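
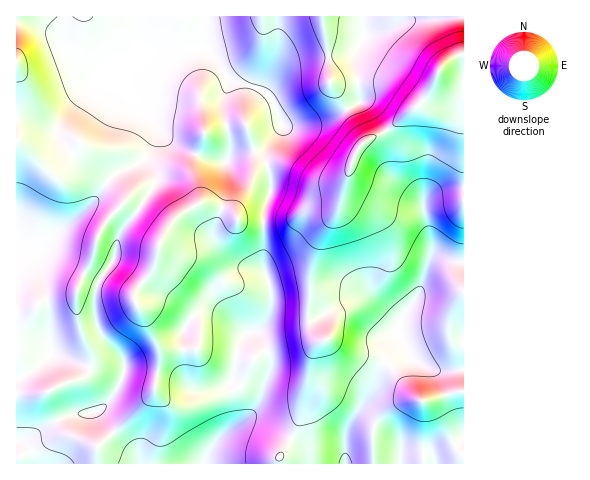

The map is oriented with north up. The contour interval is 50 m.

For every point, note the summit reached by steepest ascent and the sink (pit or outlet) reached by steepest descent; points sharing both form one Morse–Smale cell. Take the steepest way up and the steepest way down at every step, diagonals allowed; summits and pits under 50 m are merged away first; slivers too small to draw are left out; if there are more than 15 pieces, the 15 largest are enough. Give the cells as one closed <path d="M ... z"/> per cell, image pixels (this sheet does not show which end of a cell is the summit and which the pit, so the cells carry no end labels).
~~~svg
<path d="M463 16l-398 1-1 29 7 11 30 25 23 6 8 5 30 41 14 13 30 11 19 4 7-7 31-6 12-12-9 15 6 37-9 27 0 51 7 20 2 18-8 20-6 6-8 2-6 0-14-13-19-9-9 0-12 9-6 9 0 39 2 13 7 8-19-11-49-8-1-7-4-8-15-15-6-10-5-18 0-14 7-21 12-15 8-31 17-21 16-23 2-12-10-19-8 8-22 10-10 9-8 14-20 20-19 14-16 15-5 3-7 0-15-5 1 220 261-1 0-4 20-35 13-69 5-11 6-3-8-8-5-11 1-48 10-38 19-29 5-21 15-39 6-6 24-12 28-22 13-17 12-24 10-8 12-4z"/><path d="M463 54l-11 4-10 8-12 24-13 17-32 25-20 9-11 14-15 52-19 29-8 26-2 12-1 48 5 11 8 8-6 3-4 7-14 73-20 35 1 5 185-1z"/><path d="M157 127l-2 12-8 16 0 5 8 12 1 10-18 28-19 26-6 26-17 24-2 26 6 21 20 22 4 8 1 7 41 5 13 5 10 7-5-19 0-39 11-14 7-4 16 3 12 6 14 13 6 0 8-2 6-6 6-14 2-18-9-26 0-51 9-27-6-37 4-9-12 8-22 3-6 2-5 6-4 0-26-7-19-8-14-13z"/><path d="M64 16l-48 1 0 226 15 6 7 0 5-3 16-15 19-14 20-20 8-14 10-9 25-12 7-8 8-18 0-10-2-4-22-29-8-5-23-6-30-25-7-11z"/>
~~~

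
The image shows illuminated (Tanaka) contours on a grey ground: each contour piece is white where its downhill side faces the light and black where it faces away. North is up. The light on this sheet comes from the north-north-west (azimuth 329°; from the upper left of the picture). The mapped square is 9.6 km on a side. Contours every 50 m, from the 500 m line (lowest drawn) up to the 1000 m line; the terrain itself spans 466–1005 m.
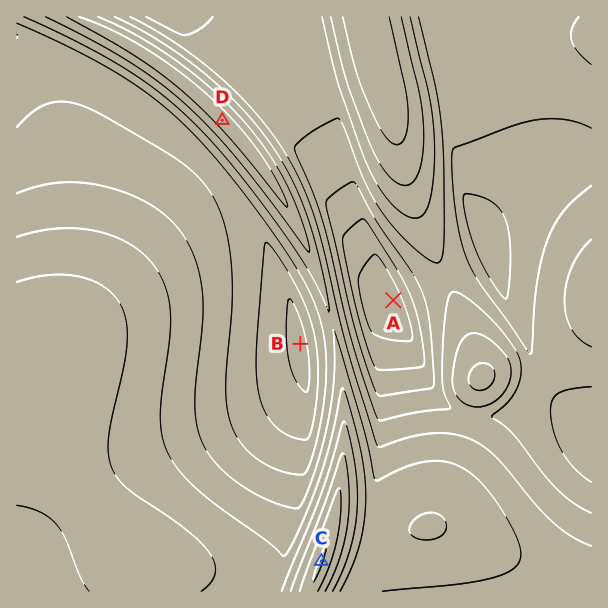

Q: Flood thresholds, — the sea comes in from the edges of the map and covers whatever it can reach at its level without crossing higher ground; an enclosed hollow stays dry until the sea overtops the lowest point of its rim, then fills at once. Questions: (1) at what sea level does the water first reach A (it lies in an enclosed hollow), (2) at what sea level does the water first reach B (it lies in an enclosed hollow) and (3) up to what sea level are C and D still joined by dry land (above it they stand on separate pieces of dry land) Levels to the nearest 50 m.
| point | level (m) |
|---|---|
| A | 650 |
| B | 700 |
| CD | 750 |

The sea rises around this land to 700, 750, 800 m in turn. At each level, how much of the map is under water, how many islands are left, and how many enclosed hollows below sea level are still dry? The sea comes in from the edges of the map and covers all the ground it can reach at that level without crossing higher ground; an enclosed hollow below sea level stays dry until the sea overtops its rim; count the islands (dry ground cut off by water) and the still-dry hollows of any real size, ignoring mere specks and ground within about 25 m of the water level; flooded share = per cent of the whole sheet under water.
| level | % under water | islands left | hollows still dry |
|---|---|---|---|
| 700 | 44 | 1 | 0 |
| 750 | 59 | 0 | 0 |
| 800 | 74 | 0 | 0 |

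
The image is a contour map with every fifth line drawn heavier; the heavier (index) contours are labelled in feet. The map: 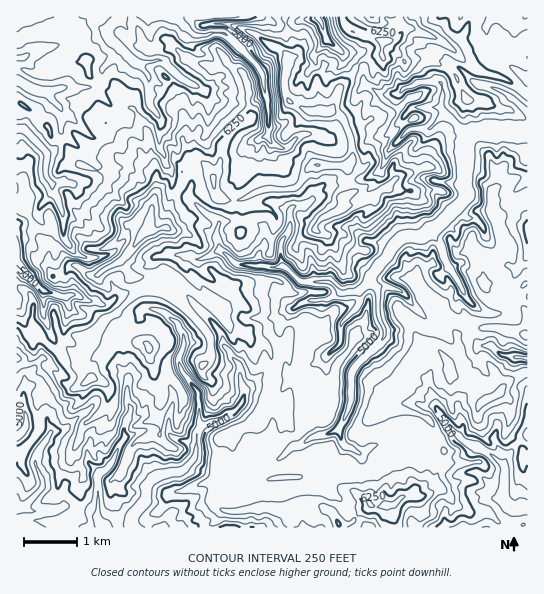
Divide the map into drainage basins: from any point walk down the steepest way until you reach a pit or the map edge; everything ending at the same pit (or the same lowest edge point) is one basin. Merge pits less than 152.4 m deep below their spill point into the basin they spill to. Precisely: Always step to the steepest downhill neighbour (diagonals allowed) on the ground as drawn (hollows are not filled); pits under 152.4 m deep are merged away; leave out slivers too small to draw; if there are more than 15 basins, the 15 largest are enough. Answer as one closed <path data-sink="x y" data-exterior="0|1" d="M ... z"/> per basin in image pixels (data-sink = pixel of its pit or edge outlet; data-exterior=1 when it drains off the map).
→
<path data-sink="527 131" data-exterior="1" d="M527 16l-126 0-1 7 3 3-2 8-7 6-11 1-2 14-16 4-8 6-6 12-11 10-4 14-7 10 14 7 6 15 3 9 0 17-3 5-36 1-5 4-7 13-6 6-32 1-22 11-16 0-9-7-3-7 0-9-5-10-9-8-10 1-6 10-3 16-12 24-1 17-20 4-7 6-19 24 12 16 10 0 19-5 13 4 28 25 12 8 15 18 8 1 15 13 12 3 6 9 2 12-1 16-4 16-8 16-14 12-26 12 0 16-4 24 1 17-2 7 7 8 15 3 29-4 21 4 4 16 104 0 1-5-7-18 6-1 10-8 22-1 10-8-1-12 7-12 1-13-12-27-6-6-13-5-11-3-20 0-3-3 2-5 18-15 14-25 10-10 16 0 10 13 10-13-2-16 6-3 15-4 21 0 24 7 5-1 0-51-10 8-13-3-8-5-14 1-2-17 1-3 15-7 10-11-8-15-4-13 24-14 9-1z"/><path data-sink="119 17" data-exterior="1" d="M285 16l-269 1 0 189 9 0 14 31 8 9 1 20 5 10 10-1 10-10 8 3 8 7 6 1 26-15 19-24 7-6 19-3 2-18 12-24 3-16 6-10 10-1 9 8 5 10 0 9 3 7 9 7 16 0 22-11 32-1 6-6 7-13 5-4 33 0 5-3 1-20-9-24-9-6-27-1-16-8-4-6-3-10 3-24 9-9 0-7-8-13z"/><path data-sink="134 527" data-exterior="1" d="M166 272l-27 5 5 12-13 8-14 16-10 4-19 20-3 12-4 5 0 11 10 13-5 5-11 5-12-5-5 0-18 12-3 7 3 27-7 10-10 10-7 2 1 77 274-1-4-15-21-4-35 4-9-3-7-8 2-7-1-17 4-24 0-16 26-12 14-12 8-16 4-16 1-16-2-12-6-9-12-3-15-13-8-1-15-18-12-8-24-22z"/><path data-sink="522 509" data-exterior="0" d="M437 349l-14 2-10 10-14 25-8 5-12 15 3 3 20 0 24 8 6 6 12 27-1 13-7 12 1 13-14 8-18 0-10 8-7 2 8 21 131 1 1-155-3-1-15 8-11 13-13 7-9-13-10-3-16-10-4-15z"/><path data-sink="17 251" data-exterior="1" d="M25 205l-9 2 0 79 10 5 7 10-1 22 3 10 28 24 18-2 4-6 3-12 19-20 10-4 14-16 11-6 2-2-1-6-5-6-6 0-11-16-26 15-6-1-14-10-5 2-7 8-10 1-5-10-1-20-8-9z"/><path data-sink="318 17" data-exterior="1" d="M342 16l-57 1 2 13 9 17 0 7-9 9-3 24 5 14 18 10 22 1 7-11 4-14 11-10 6-12 8-6 16-5 2-12-2-2-31-9-6-6z"/><path data-sink="527 358" data-exterior="1" d="M499 328l-21 0-20 7 1 16-10 11 2 12 16 10 10 3 9 13 13-7 11-13 18-9 0-36z"/><path data-sink="17 435" data-exterior="1" d="M35 333l-3 4 0 20-7 7-9 3 1 84 6-2 10-10 7-10-3-27 3-7 6-6 12-6 5 0 12 5 16-10-10-13 0-10-18 2z"/><path data-sink="527 230" data-exterior="1" d="M527 204l-8 0-24 14 4 13 8 15-10 11-16 8 2 19 14-1 8 5 13 3 10-9z"/><path data-sink="371 17" data-exterior="1" d="M399 16l-56 0 0 6 10 10 29 9 7 0 8-2 6-8z"/>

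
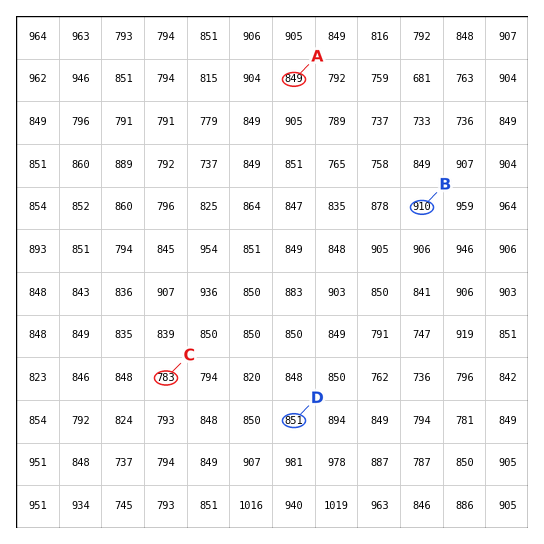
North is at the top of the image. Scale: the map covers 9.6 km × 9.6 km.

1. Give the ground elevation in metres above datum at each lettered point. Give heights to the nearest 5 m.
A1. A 850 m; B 910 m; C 785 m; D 850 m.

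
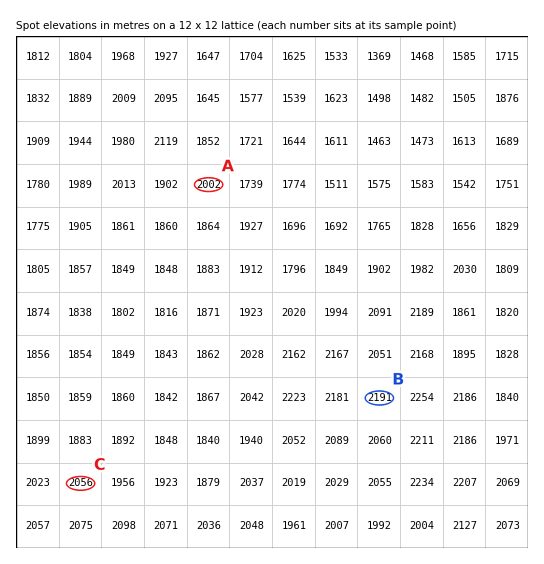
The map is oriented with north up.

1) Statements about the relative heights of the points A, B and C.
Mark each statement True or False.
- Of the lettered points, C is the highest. False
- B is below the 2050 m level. False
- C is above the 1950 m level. True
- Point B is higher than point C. True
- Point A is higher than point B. False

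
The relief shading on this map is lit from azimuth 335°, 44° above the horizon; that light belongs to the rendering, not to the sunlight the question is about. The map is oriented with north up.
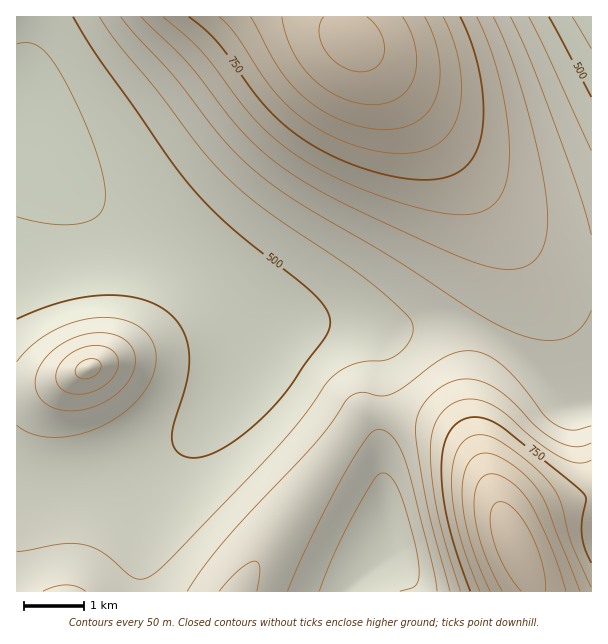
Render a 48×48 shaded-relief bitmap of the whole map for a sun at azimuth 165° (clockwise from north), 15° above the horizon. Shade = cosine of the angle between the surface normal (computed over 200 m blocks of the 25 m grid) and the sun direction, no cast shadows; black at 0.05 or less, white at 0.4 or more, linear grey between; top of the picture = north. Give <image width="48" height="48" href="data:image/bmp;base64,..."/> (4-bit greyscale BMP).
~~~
<image width="48" height="48" href="data:image/bmp;base64,Qk32BAAAAAAAAHYAAAAoAAAAMAAAADAAAAABAAQAAAAAAIAEAAATCwAAEwsAABAAAAAAAAAAAAAAABEREQAiIiIAMzMzAERERABVVVUAZmZmAHd3dwCIiIgAmZmZAKqqqgC7u7sAzMzMAN3d3QDu7u4A////AGZVVniIh3ZVVnmrzLuph2ZniJqru6qYd3ZlZniIh3ZVVnirzMuqmHZniJqqu6qYd3dmZ3iIh3ZlVWiavMu6qYd4iZmqqqmHd4d3d3iIiHZlVWeKvMy7qZiIiZmZmZh3eIiHd4iIiHdlVVZ5q8zLupmZiImZmId3ioiIiIiIiIdmVVVomrzMuqmZiIiIh3d4q4iIiIiIiId2VVVnirzMy6qYiHd3dmeJq5mYiIiIiIh3ZVVWeavMy7qYh3ZmZWZ4mpmZmZmZiIh3ZlVVaJq8zLqYdmVVVVVmeJmZmZmZmYiHdlVVV4m8zLqYdlVERERFVZqqqqmZmZiId2VVVnirzMuYZVRDMzMzM6qru6qqmZmIh2ZVVWeavMuYZUMzMiIiIqu7zLu6qpmYh3ZlVVeJvMuXZDMiIiIiIqvN3dzLuqmZiHdlVVZ5q7qHVDIiMzMzM6vN7/7cu6qZiId2VVVomql2VDIiNEVVZavO///9y7qZmIh2ZVVneIdlQzIjNFaIiIm8///+3LqpmYh3ZlVVZmZVQzMzRWiaqneJz//+3LqpmZiHdmVUVVVURDNEVomqqmVVaL3dy7qpmZiId2VUVVVVRERVaJqqqlQyETaaqqqpmZmIh3ZVVmZlVVVniaqqqlQhAAJXiZmZmZmZiHdmZ3d2Zmd4mquqqlQyAAE1Z4iZmZmZmIiHiIiId4iZq7u6qmVDIRI0VniJmZmZmZmYmZmZmZqqu7uqqmZUQzNEVniImZmZmZmZmqqqqqu7u7uqqndmVUVVZ3iImZmaqqqqqqu7u7u7u7uqqnd3ZmZmd3iJmZqqqqqru7u7u7u7u7qqqoh3d3d3eIiJmaqqqru7u7u7u7u7u7qqqoiIiHd4iIiZmqqqu7u7vMzMy7u7u6qqqYiIiIiIiJmZqqqru7vMzMzMzMu7u6qqqYiIiIiImZmaqqu7u8zMzMzMzMu7u6qqmYiIiIiZmZmqqru7zMzN3d3MzMy7uqqpmYiIiJmZmZqqq7u8zM3d3d3dzMy7uqqpmYiImZmZmZqqu7vMzd3d3d3d3My7uqqZmYiJmZmZmaqqu7zM3d3e7u3d3My7uqqZmYiZmZmZmqqru8zN3d7u7u7d3My7qqmZmImZmZmZmqqru8zN3e7u7u7t3cy7qqmZiJmZmZmZqqq7u8zN3e7u7u7t3My7qpmZiJmZmZmaqqq7u8zN3e7u7u7t3Mu7qpmYiJmZmZmqqqq7u8zN3e7u7u7d3Mu6qpmYiJmZmZqqqqu7u8zN3d7u7u3dzMu6qZmIiJmZmZqqqru7u8zM3d3d3d3czLuqmZiIiJmZmaqqu7u7u7zMzN3d3d3My7qqmZiIiJmZmqqru7u7u7u7zMzMzMzLu6qpmYiIiKqZqqq7u8zMu7u7u7u7u7u7qqmZmIiIiKqqqqu7zMzMy7u6qqqqqqqqqZmYiIiIiKqqqqu8zMzMy7uqqqmZmZmZmZiIiIiIeLqqqqu8zd3czLqpmZmIiIiIiIiIh3d3d7uqqqu8zd3dzLqpmIiIiIiIiIh3d3d3dw=="/>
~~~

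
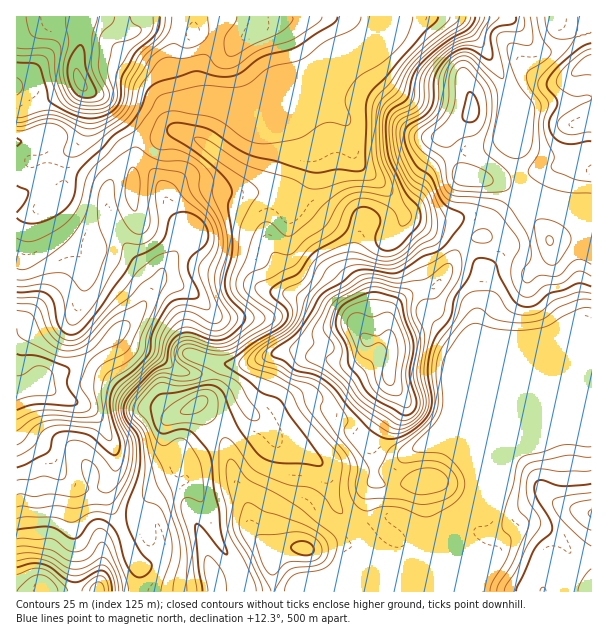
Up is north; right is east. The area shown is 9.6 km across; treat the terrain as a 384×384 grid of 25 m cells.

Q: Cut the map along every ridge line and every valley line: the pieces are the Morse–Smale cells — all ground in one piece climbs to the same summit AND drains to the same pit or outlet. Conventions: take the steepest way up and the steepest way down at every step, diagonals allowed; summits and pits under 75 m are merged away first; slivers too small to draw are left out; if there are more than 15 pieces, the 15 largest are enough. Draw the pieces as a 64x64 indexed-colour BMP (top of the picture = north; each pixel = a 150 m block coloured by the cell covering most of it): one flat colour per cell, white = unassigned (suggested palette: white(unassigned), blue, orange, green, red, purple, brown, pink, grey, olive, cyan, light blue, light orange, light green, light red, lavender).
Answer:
<image width="64" height="64" href="data:image/bmp;base64,Qk12CAAAAAAAAHYAAAAoAAAAQAAAAEAAAAABAAQAAAAAAAAIAAATCwAAEwsAABAAAAAAAAAA////ALR3HwAOf/8ALKAsACgn1gC9Z5QAS1aMAMJ34wB/f38AIr28AM++FwDox64AeLv/AIrfmACWmP8A1bDFAGZmZmZmZmYRERERERVVVVVVVVVVREREREREREREREREZmZmZmZmZhERERERFVVVVVVVVVVERERERERERERERERmZmZmZmZmEREREREVVVVVVVVVVURERERERERERERERGZmZmZmZmEREREREVVVVVVVVVVVREREREREREREREREZmZmZmZmYREREREVVVVVVVVVVVUREURERERERERERERmZmZmZmYRERERERVVVVVVVVVVVRERRERERERERERERGZmZmZmZhERERERVVVVVVVVVVURERERREREREREREREZmZmZmZhERERERFVVVVVVVVVURERERERRERERERERERmZmZmZmERERERFVVVVVVVVVUREREREREURERERERERGZmZmZmYREREREVVVVVVVVVVRERERERERFEREREREREZmZmZmYREREREVVVVVVVVVVRERERERERERRERERERERmZmZmZhERERERVVVVVVVVVVERERERERERFERERERERGZmZhERERERERVVVVVVVVVVURERERERERESREREREREZmZhERERERERFVVVVVVVVVURERERERERERIkRERERERmZhEREREREREVVVVVVVVVUREREREREREREiJERERERGZhERERERERERVVVVVVVVURERERERERERESIkREREREZhERERERERERERVVVVVRERERERERERERERIiJERERERhEREREREREREREVVVVVEREREREREREREREiIiIiRERBERERERERERERERFVVVERERERERERERERESIiIiIiIiERERERERERERERERFVERERERERERERERERIiIiIiIiIREREREREREREREREREREREREREREREREREiIiIiIiIhERERERERERERERERERERERERERERERERESIiIiIiIiERERERERERERERERERERERERERERERERERIiIiIiIiIzMREREREREREREREREREREREREREREREREiIiIiIiIjMzMRERERERERERERERERERERERERERERESIiIiIiIiMzMzMRERERERERERERERERERERERERERERIiIiIiIiIzMzMzEREREREREREREREREREREREREREREiIiIiIiIjMzMzMzERERERERERERERERERERERERERESIiIiIiIiMzMzMzMxERERERERERERERERERERERERERIiIiIiIiIzMzMzMzMREREREREREREREREREREREREREiIiIiIiIjMzMzMzMzERERERERERERERERERERERERESIiIiIiIiMzMzMzMzMxEREREREREREREREREREREREREiIiIiIiIzMzMzMzMzERERERERERERERERERERERERESIiIiIiIjMzMzMzMzMxERERERERERERERERERERERERIiIiIiIiMzMzMzMzMzEREREREREREREREREREREREREiIiIiIiIzMzMzMzMzERERERERERERERERERERERERESIiIiIiIjMzMzMzMzMRERERERERERERERERERERERESIiIiIiIiMzMzMzMzMRERERERERERERERERERERERERIiIiIiIiIzMzMzMzMRERERERERERERERERERERERERIiIiIiIiIjMzMzMzMxERERERERERERERERERERERERIiIiIiIiIiMzMzMzMxEREREREREREREREREREREREiIiIiIiIiIiIzMzMzMxERERERERERERERERERERERIiIiIiIiIiIiIjMzMzMzERERERERERERERERERERERIiIiIiIiIiIiIiMzMzMzMRERERERERERERERERERERIiIiIiIiIiIiIiIzMzMzMxERERERERERERERERERERIiIiIiIiIiIiIiIjMzMzMzERERERERERERERERERERIiIiIiIiIiIiIiIiMzMzMzMxERERERERERERERERERIiIiIiIiIiIiIiIiIzMzMzMzMRERERERERERERERERIiIiIiIiIiIiIiIiIjMzMzMzMzEREREREREREREREREiIiIiIiIiIiIiIiIiMzMzMzMzMREREREREREREREREiIiIiIiIiIiIiIiIiIzMzMzMzMzERERERERERERERESIiIiIiIiIiIiIiIiIjMzMzMzMzMRERERERERERERERIiIiIiIiIiIiIiIiIiMzMzMzMzMzERERERERERERERIiIiIiIiIiIiIiIiIiIzMzMzMzMzMxERERERERERERIiIiIiIiIiIiIiIiIiIjMzMzMzMzMzMzMzMyIiIiIiIiIiIiIiIiIiIiIiIiIiMzMzMzMzMzMzMzMzMyIiIiIiIiIiIiIiIiIiIiIiIiIzMzMzMzMzMzMzMzMzMyIiIiIiIiIiIiIiIiIiIiIiIjMzMzMzMzMzMzMzMzMzMzIiIiIiIiIiIiIiIiIiIiIiMzMzMzMzMzMzMzMzMzMzMzIiIiIiIiIiIiIiIiIiIiIzMzMzMzMzMzMzMzMzMzMzMyIiIiIiIiIiIiIiIiIiIjMzMzMzMzMzMzMzMzMzMzMzMyIiIiIiIiIiIiIiIiIiMzMzMzMzMzMzMzMzMzMzMzMzMyIiIiIiIiIiIiIiIiIzMzMzMzMzMzMzMzMzMzMzMzMzMiIiIiIiIiIiIiIiIjMzMzMzMzMzMzMzMzMzMzMzMzMzIiIiIiIiIiIiIiIi"/>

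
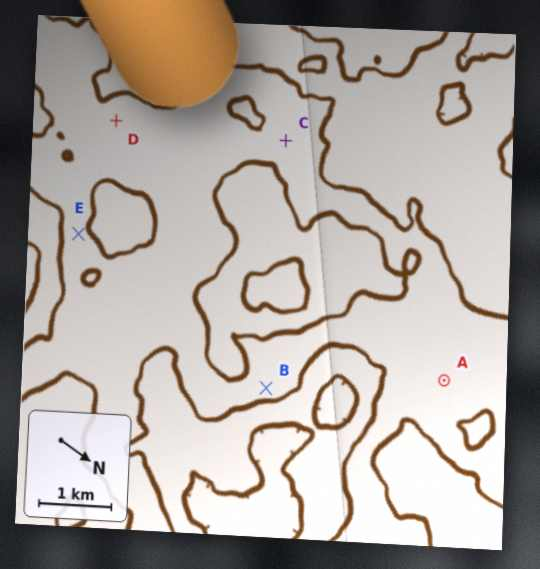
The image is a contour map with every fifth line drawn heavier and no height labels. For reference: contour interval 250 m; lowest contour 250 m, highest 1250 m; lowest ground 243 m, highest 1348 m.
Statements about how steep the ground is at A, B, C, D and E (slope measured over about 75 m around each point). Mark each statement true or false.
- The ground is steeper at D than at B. false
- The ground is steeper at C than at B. false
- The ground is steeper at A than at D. true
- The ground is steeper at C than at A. true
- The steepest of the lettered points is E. true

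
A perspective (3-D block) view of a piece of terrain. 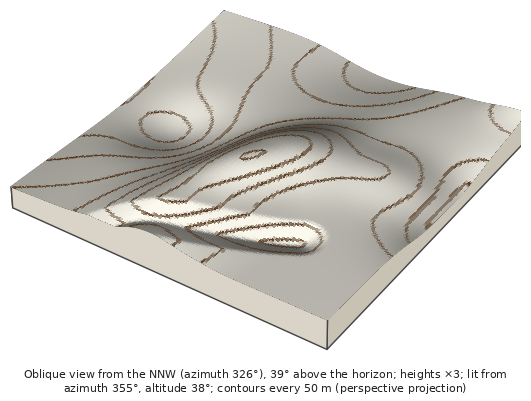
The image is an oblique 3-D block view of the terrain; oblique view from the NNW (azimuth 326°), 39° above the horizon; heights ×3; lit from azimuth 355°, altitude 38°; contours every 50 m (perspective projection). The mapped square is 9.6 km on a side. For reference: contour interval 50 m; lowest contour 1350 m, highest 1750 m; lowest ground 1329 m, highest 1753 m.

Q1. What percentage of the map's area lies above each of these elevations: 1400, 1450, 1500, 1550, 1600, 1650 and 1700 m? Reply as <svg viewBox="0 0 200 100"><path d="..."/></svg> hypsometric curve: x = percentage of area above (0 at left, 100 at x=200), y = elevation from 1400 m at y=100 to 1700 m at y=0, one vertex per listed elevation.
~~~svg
<svg viewBox="0 0 200 100"><path d="M177 100l-32-17-32-16-35-17-44-17-16-16-10-17"/></svg>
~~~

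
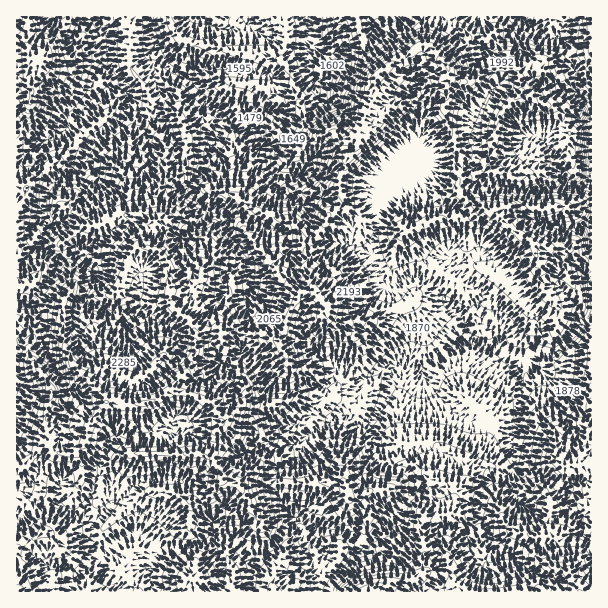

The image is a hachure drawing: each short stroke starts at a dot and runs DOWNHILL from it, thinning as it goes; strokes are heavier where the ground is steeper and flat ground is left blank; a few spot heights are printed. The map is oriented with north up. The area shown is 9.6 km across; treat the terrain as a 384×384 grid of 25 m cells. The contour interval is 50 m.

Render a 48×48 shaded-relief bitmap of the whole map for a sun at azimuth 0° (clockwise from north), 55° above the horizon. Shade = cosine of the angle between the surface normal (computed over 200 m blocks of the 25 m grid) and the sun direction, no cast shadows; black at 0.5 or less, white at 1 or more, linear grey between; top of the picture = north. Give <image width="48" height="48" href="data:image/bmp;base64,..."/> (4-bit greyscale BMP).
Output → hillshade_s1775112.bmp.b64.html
<image width="48" height="48" href="data:image/bmp;base64,Qk32BAAAAAAAAHYAAAAoAAAAMAAAADAAAAABAAQAAAAAAIAEAAATCwAAEwsAABAAAAAAAAAAAAAAABEREQAiIiIAMzMzAERERABVVVUAZmZmAHd3dwCIiIgAmZmZAKqqqgC7u7sAzMzMAN3d3QDu7u4A////ALuqrMuau6qZq7uru6ic7/24i77+7t2orsuqm8uaqqq6u7u7q7md3v7bq83t3cqKzLqZibq6mrzcy8zNq7uJ7u7cy8zMzKnO7Lh4mZm7qavMzLic27y5vMzMzdzMqJvd7cqKqpiaqHdoiWMo3Mu6eM3czdvKd6u83MzMupl4h3dlZCNWu5dkRK3LuqnJnNy8y5rMqZmXd3dUNjWYiHZSNTi8ypm5ztu8upiZh4iZh3iWAzeYZWZVZjKt27qs3anMuomIl4iImavKQGiZd3Z6u7icq7qc3KzamWiHh4d2aIh2erl73cu83u65rMuqvM2kaZdkRWhTIiECre2a3u3dve2qzMu6q6hHmdl3ZEiImYiZl4uZvNzuzLqru7zLu5icy7qrmFaqu83ccyVXmr3u26q7u8y7qqm93Ku7qoVVZ5qoZUWHiZvcu7vMzLuqqqre3Jusu5IjNHh2i3aFWJmqmbu8y7qqqrvuy6qay4Z5pjRHzdioVYmZmau7u6mrurzcyqmst53e7Zad7eu9uYqpqqu7uqu7u7zLupXeZ93t3dy9/t2pZnm6qqu7uru7vLy6qmnsXu3dy97Jzd2DFXmpiZqqq7u7u7y6mq72z+7u3L7YiMpTeIdlZ4iYiru7uZqrqd7I7e7tzd3KdYdXmGACRmeIiKuql2ZZyt267M7d3uu8mZusliAEVneIiHmHd2RTy+2b3O3cy5a8zc3dtTM4qZiImZeId3d1TMuLvsl5l1nLzM7ctll2rLqYmpeId4d5RnesjKhXmYu6q626qYu3i7uqmXiIeIeZaJnN2+yoqqu5mqyYvM3LmqqrqImIiXaZhN3O/dmpmb3Lmat5ze7cupmZmamJmFRng97s7HipiM3dubmM3N3cupd4mpmahTVXea3Yl4m7vN7t3Ne+29zLmYZWiZmYUlqqiKvLhmm97bzv3cvuutmJiIZlVndkBL3eyZq5mams3JfP7s27rel3iaq5dmYgKcy6lniFrd283du964m9/9ummqzdy5Y1qruHY3Wr3u7d7u3dhHvv/YmHmqvMy4jO/d7u3Jau/t3N3bnLet7ey6mJmaqrupzu7bvezdtq3du97slt3u7ZepZ2eaqqq7u5mHZWNd63jbrN3t177d3EECNUBpqqqZqYmqmEU7zdms3t7d2o3MyVUwMlAFmql2moi7qWY5ityK3u3OunnMtnmVFKUAWJhYmYaaqIYmNpu4ndzMm5i7iKu7vupgBXZJmaZnd4gyA2i7itzJrMuXebvO3bmWAFRIibciFHZDEEWL28u73MlFVom96lipdDE0aLsxR5cHgiRorKq87INGZ5rMpmmYh1EgBJuYqpgJlDVpmoq82neaqqrLiYmodmRTeHm8l3UJlWd4uou7l5q6mYm6mqetl1eqrsm8h4c5uYqYqau3NGd4iaqquYjM2nnbrN3t7blbzau6qqqjR4mru7qap2jNzd7cuq3u/tlszcm7ual0m8zLyqqahEjN7u/t3bzuyqhrrNisuKp2vNuquZqac0nN7v/r7uzuh4hg=="/>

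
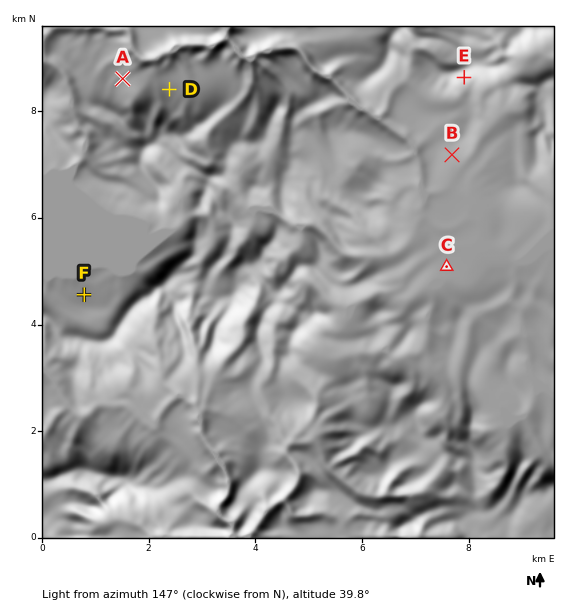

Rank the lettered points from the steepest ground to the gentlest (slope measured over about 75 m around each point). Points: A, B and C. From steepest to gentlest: A B C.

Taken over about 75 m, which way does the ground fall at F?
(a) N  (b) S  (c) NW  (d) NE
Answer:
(a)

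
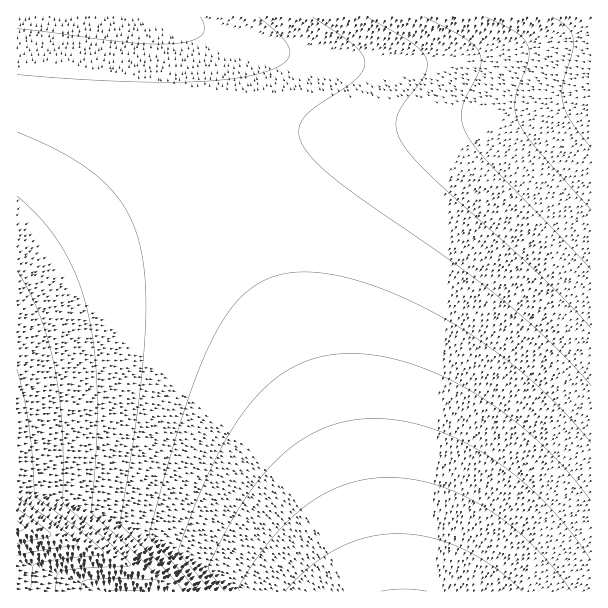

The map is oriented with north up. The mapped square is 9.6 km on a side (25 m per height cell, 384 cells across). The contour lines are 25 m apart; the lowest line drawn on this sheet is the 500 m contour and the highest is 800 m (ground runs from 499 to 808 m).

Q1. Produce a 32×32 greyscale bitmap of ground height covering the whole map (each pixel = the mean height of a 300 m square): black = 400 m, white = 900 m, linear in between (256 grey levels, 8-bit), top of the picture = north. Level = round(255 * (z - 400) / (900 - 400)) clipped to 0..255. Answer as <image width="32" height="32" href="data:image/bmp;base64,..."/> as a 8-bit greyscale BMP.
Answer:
<image width="32" height="32" href="data:image/bmp;base64,Qk02CAAAAAAAADYEAAAoAAAAIAAAACAAAAABAAgAAAAAAAAEAAATCwAAEwsAAAABAAAAAAAAAAAAAAEBAQACAgIAAwMDAAQEBAAFBQUABgYGAAcHBwAICAgACQkJAAoKCgALCwsADAwMAA0NDQAODg4ADw8PABAQEAAREREAEhISABMTEwAUFBQAFRUVABYWFgAXFxcAGBgYABkZGQAaGhoAGxsbABwcHAAdHR0AHh4eAB8fHwAgICAAISEhACIiIgAjIyMAJCQkACUlJQAmJiYAJycnACgoKAApKSkAKioqACsrKwAsLCwALS0tAC4uLgAvLy8AMDAwADExMQAyMjIAMzMzADQ0NAA1NTUANjY2ADc3NwA4ODgAOTk5ADo6OgA7OzsAPDw8AD09PQA+Pj4APz8/AEBAQABBQUEAQkJCAENDQwBEREQARUVFAEZGRgBHR0cASEhIAElJSQBKSkoAS0tLAExMTABNTU0ATk5OAE9PTwBQUFAAUVFRAFJSUgBTU1MAVFRUAFVVVQBWVlYAV1dXAFhYWABZWVkAWlpaAFtbWwBcXFwAXV1dAF5eXgBfX18AYGBgAGFhYQBiYmIAY2NjAGRkZABlZWUAZmZmAGdnZwBoaGgAaWlpAGpqagBra2sAbGxsAG1tbQBubm4Ab29vAHBwcABxcXEAcnJyAHNzcwB0dHQAdXV1AHZ2dgB3d3cAeHh4AHl5eQB6enoAe3t7AHx8fAB9fX0Afn5+AH9/fwCAgIAAgYGBAIKCggCDg4MAhISEAIWFhQCGhoYAh4eHAIiIiACJiYkAioqKAIuLiwCMjIwAjY2NAI6OjgCPj48AkJCQAJGRkQCSkpIAk5OTAJSUlACVlZUAlpaWAJeXlwCYmJgAmZmZAJqamgCbm5sAnJycAJ2dnQCenp4An5+fAKCgoAChoaEAoqKiAKOjowCkpKQApaWlAKampgCnp6cAqKioAKmpqQCqqqoAq6urAKysrACtra0Arq6uAK+vrwCwsLAAsbGxALKysgCzs7MAtLS0ALW1tQC2trYAt7e3ALi4uAC5ubkAurq6ALu7uwC8vLwAvb29AL6+vgC/v78AwMDAAMHBwQDCwsIAw8PDAMTExADFxcUAxsbGAMfHxwDIyMgAycnJAMrKygDLy8sAzMzMAM3NzQDOzs4Az8/PANDQ0ADR0dEA0tLSANPT0wDU1NQA1dXVANbW1gDX19cA2NjYANnZ2QDa2toA29vbANzc3ADd3d0A3t7eAN/f3wDg4OAA4eHhAOLi4gDj4+MA5OTkAOXl5QDm5uYA5+fnAOjo6ADp6ekA6urqAOvr6wDs7OwA7e3tAO7u7gDv7+8A8PDwAPHx8QDy8vIA8/PzAPT09AD19fUA9vb2APf39wD4+PgA+fn5APr6+gD7+/sA/Pz8AP39/QD+/v4A////AKmgl46Jh4iIhHZlVk1IQz88OTc2NTQ1Njc5PD9DR0xSq6SfnZyalYh4aFxVUEtHQ0A9Ozo5OTk6Oz1AQ0dLUFa6trOupZiJeWxjXVhTTkpGQ0E/Pj09PT5AQkRIS1BUWsm/s6WWiHxzbGZgWlVRTUpHRUNCQUFBQkRGSUxPVFhdvK+hlYqCe3RuaGJdWFRQTUpIR0ZFRUZHSEpNUFRYXGGsopqSi4N8dnBqZWBbV1RRTkxKSklJSktMT1FUWFxgZaqimpKLhH53cWxnYl5aV1RRUE5NTU1OT1FTVVlcYGVpqaGak4yFf3lzbmlkYF1aV1VTUlFRUVJTVVdaXWBkaW2ooZqTjIaAenVwa2djYF1aWFdWVVVVVldZW15hZWhtcaegmZOMhoB7dnFtaWViYF1bWllZWVlaXF1gYmVpbXF1pp+ZkoyHgXx3c29raGViYF9dXVxdXV5gYmRmam1xdXqknpiSjIeCfXh0cG1qZ2VjYmFgYGBhYmRmaGtucXV5fqOdl5GMh4J9eXVyb2xpZ2ZlZGRkZGVmaGpsb3J1eX2CoZuWkYuHgn56dnNwbmxqaWhnZ2doaWpsbnBzdnl9gYafmpWQi4aCfnt3dHJwbmxrampqamtsbm9ydHd6foGFip2Yk46KhoJ/e3h2c3Fwbm5tbW1ub3Bxc3Z4e36ChYmOm5aRjYmFgn98eXd1c3JxcHBwcHFyc3V3eXx/goaJjZKYlJCMiIWBf3x6eHZ0c3NycnJzdHV3eHt9gIOGio2RlZWRjoqHhIF+fHp4d3Z1dHR0dXZ3eHp8foGEh4qNkZWZk4+MiYaDgH58enl4d3Z2dnd3eHp7fX+ChIeKjpGVmZ2QjImHhIJ/fnx7eXl4eHh4eXp7fX6Ag4WIi46SlZmdoY2Kh4WCgH99fHt6eXl5eXp7fH5/gYOGiIuOkpWZnaGliYeFg4F/fXx7e3p6enp7fH1+gIKEhomMj5KVmZ2gpKmGhIKAf318e3t6enp7e3x9f4CChIeJjI+SlZmcoKSorIOBf359fHt6enp6e3t8fX+AgoSGiYyOkpWYnKCkqKywf358e3t6enl5eXp6e3x+f4GDhYiKjZCUl5ufo6err7N7enp5eHh4eHh4eXp6e31+gIKFh4qNkZSYnKCkqa2ytnh3dnZ2dnZ2dnZ2d3h5enx9gIKFiIuPk5eboKSprrO4dHNzc3JycnJycnJyc3R2d3l8foGFiIyQlJmeo6its7hvb29ubm1tbGxsbG1ucHJ0d3p9gISHi4+TmJyhpquxt2pqaWloZ2ZmZmZoaWxucXR4fH+Dh4qOkpaanqKnq7C1ZGNiYWBfX2BiZGZqbXF1eX2BhYmNkZWZnKCkp6uvs7c="/>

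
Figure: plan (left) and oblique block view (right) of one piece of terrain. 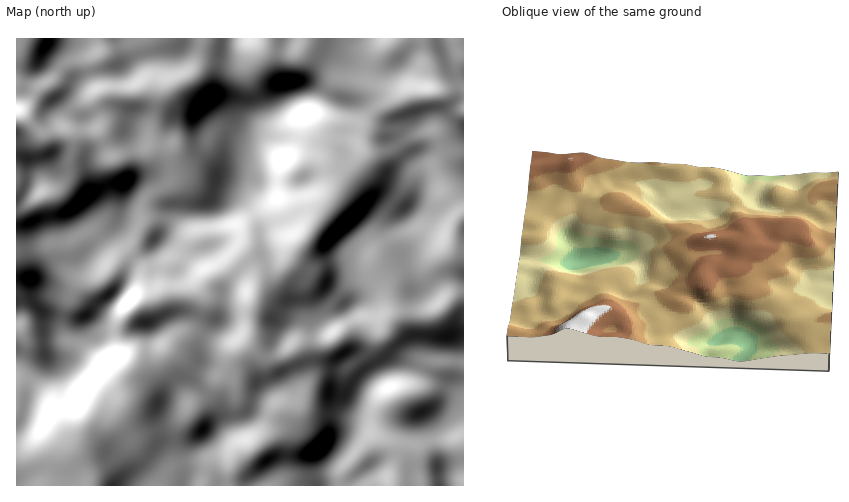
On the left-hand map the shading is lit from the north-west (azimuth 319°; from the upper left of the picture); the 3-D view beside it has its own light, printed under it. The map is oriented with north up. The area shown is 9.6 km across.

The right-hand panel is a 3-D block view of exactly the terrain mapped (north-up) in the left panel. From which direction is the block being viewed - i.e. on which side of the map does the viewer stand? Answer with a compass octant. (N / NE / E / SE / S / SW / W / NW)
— W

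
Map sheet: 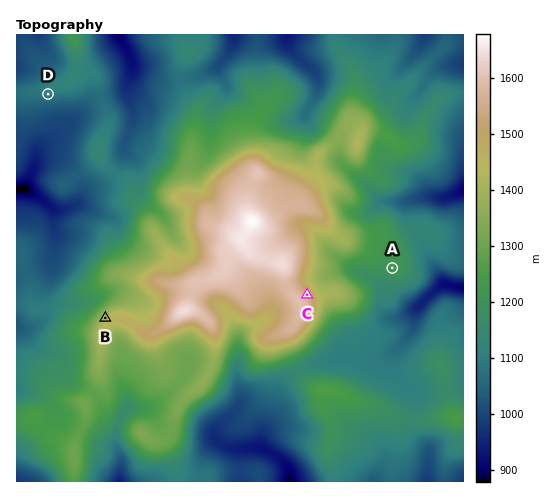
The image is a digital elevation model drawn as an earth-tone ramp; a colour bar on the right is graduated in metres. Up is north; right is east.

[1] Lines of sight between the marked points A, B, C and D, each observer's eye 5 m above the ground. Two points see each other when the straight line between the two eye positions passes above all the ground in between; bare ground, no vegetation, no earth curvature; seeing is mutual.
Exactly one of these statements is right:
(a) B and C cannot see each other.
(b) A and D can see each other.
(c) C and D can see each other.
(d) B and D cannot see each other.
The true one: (a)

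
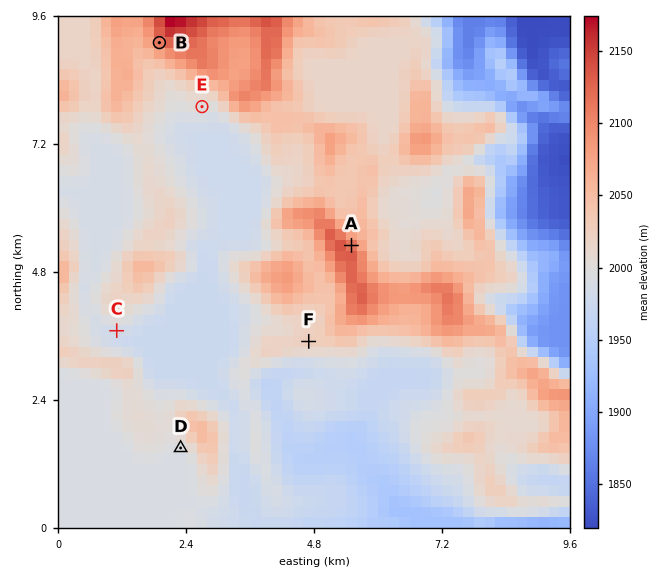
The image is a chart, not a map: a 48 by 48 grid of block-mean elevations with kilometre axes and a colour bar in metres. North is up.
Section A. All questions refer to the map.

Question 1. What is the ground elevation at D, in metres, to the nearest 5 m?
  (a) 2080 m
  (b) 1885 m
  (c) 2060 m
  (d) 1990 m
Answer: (d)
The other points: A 2115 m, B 2110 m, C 1985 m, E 2000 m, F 2025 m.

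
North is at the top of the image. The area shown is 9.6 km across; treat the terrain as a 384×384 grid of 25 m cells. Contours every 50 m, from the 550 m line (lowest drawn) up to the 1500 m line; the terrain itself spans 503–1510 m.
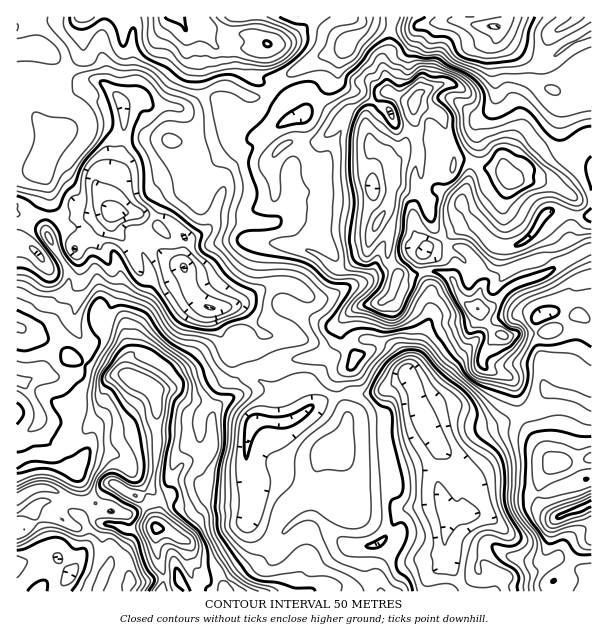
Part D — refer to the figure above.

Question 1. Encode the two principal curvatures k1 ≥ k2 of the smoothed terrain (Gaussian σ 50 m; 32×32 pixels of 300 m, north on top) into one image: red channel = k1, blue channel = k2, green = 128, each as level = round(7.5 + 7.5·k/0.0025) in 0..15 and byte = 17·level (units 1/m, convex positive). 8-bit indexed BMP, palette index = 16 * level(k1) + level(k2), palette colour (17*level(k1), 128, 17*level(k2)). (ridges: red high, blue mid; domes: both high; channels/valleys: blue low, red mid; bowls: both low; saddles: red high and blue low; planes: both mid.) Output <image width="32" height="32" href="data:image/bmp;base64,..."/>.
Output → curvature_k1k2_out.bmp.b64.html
<image width="32" height="32" href="data:image/bmp;base64,Qk02CAAAAAAAADYEAAAoAAAAIAAAACAAAAABAAgAAAAAAAAEAAATCwAAEwsAAAABAAAAAAAAAIAAABGAAAAigAAAM4AAAESAAABVgAAAZoAAAHeAAACIgAAAmYAAAKqAAAC7gAAAzIAAAN2AAADugAAA/4AAAACAEQARgBEAIoARADOAEQBEgBEAVYARAGaAEQB3gBEAiIARAJmAEQCqgBEAu4ARAMyAEQDdgBEA7oARAP+AEQAAgCIAEYAiACKAIgAzgCIARIAiAFWAIgBmgCIAd4AiAIiAIgCZgCIAqoAiALuAIgDMgCIA3YAiAO6AIgD/gCIAAIAzABGAMwAigDMAM4AzAESAMwBVgDMAZoAzAHeAMwCIgDMAmYAzAKqAMwC7gDMAzIAzAN2AMwDugDMA/4AzAACARAARgEQAIoBEADOARABEgEQAVYBEAGaARAB3gEQAiIBEAJmARACqgEQAu4BEAMyARADdgEQA7oBEAP+ARAAAgFUAEYBVACKAVQAzgFUARIBVAFWAVQBmgFUAd4BVAIiAVQCZgFUAqoBVALuAVQDMgFUA3YBVAO6AVQD/gFUAAIBmABGAZgAigGYAM4BmAESAZgBVgGYAZoBmAHeAZgCIgGYAmYBmAKqAZgC7gGYAzIBmAN2AZgDugGYA/4BmAACAdwARgHcAIoB3ADOAdwBEgHcAVYB3AGaAdwB3gHcAiIB3AJmAdwCqgHcAu4B3AMyAdwDdgHcA7oB3AP+AdwAAgIgAEYCIACKAiAAzgIgARICIAFWAiABmgIgAd4CIAIiAiACZgIgAqoCIALuAiADMgIgA3YCIAO6AiAD/gIgAAICZABGAmQAigJkAM4CZAESAmQBVgJkAZoCZAHeAmQCIgJkAmYCZAKqAmQC7gJkAzICZAN2AmQDugJkA/4CZAACAqgARgKoAIoCqADOAqgBEgKoAVYCqAGaAqgB3gKoAiICqAJmAqgCqgKoAu4CqAMyAqgDdgKoA7oCqAP+AqgAAgLsAEYC7ACKAuwAzgLsARIC7AFWAuwBmgLsAd4C7AIiAuwCZgLsAqoC7ALuAuwDMgLsA3YC7AO6AuwD/gLsAAIDMABGAzAAigMwAM4DMAESAzABVgMwAZoDMAHeAzACIgMwAmYDMAKqAzAC7gMwAzIDMAN2AzADugMwA/4DMAACA3QARgN0AIoDdADOA3QBEgN0AVYDdAGaA3QB3gN0AiIDdAJmA3QCqgN0Au4DdAMyA3QDdgN0A7oDdAP+A3QAAgO4AEYDuACKA7gAzgO4ARIDuAFWA7gBmgO4Ad4DuAIiA7gCZgO4AqoDuALuA7gDMgO4A3YDuAO6A7gD/gO4AAID/ABGA/wAigP8AM4D/AESA/wBVgP8AZoD/AHeA/wCIgP8AmYD/AKqA/wC7gP8AzID/AN2A/wDugP8A/4D/AJe3krSkt2Cg8rHH0+R0pIWmuKiVx7ZylrK4pYOl6qiVk5akgdaUgejA1MXGdHR0l6aFhpe2g3SFc8iSxdaipISic2OSxHJy9pD41oaElYWHqHVygZO3lpOUx/fEgeRz1viz1fX09vH999ekY1KVpoWWlKipo8mnhJWkonCU95OggaTUktNgcPGigsaFg3PIloWXiKiGo3V1hnSBp+j1+Pb39PbS8vb29MWExYWEdJa3l4eHp4W5hXWHhoOn14KAkpCygUDF9kD1kZTGlXKGhoaYh5inhbiVhYd2ZIa3x6VwtbW1gpSjdPaRtea2cJeXl6iImJeVp4WFhIVklbi5yOSUppe2g6iF9rV0tdiAl4aFuKeYp6WVdXOWuKa2t5eGhqdxlpaUlXT3pXSlxmJzg3J1prioxpR0haaWlZWVh4eGtbSnhMaElfallbT21qSol3KTtbXFo4OGY4O2paOFhYWQtoWE5Mbo+NbIdHTFpIWVlbeS03CSg5R0tqX4pHO2poZ0pqOj+daTx7aWhKW2uLampPq3hDBjl6T69bODo4SFmJa3lXG219iWpLiCloWWpbSUxeXUo5K3psH1xoOEhYa4p5aSpbPHpnSFpdXZlYV0ldiTcbOks6W20/T44PnGlpeGp5H4w7m4dWRQcJG1qLalpfbl6uiTYpP65GBwcKS3qLXGguillrWEgpSWg5O3hHKBgMX36HFx9eSx9XWElJWnYtKj1qOC1YWBlpWYloNjddeicLL58fP2osPU9veUc6Vg9HDE5YHFgmGlhqiYl6bms9X38qJQgrP3k6TGtffngfbjkrSztZPXkNbH2tjXxpaCl/jjknLS5bOAkICVldWl8qKmlYG11JCVtIS1g3OGh4SG2PejsvZ0gabIpHOlkYOktaWDY5G1psiogqinp4aHdXXU9pLj1lCkt7aFYbP2t8iWtYOWlciXmJdzloa3hod1ldPF1qPEkqKW6cbl+KSXuKalYnZkppeHl4WWqKZ1h3SmxcbFtJP34sbY2MWThXeXl9eThZWXqIeGl5al+JWnc5XZx9elc/eSx8ikhKWXd5eol9ejpbi5poWoh4aTxrXWovml0KSjxWGVtqaVlciXl4ent5SkhKVyhrinl6ZzY8fC+HDE1fe0gXOWuHR0hYaHhpa2cJRzo4Szt4KCpsilk5Oh9fT4kLD3kaiVlJeFl5ink4CVdHSnqKVhlLOQk7eVxNbmgfj2+baiqKanp5eGhoTItba1p5XIp6elx8iRgYNipuaRtcZjg4WFpIKWuIVkdraEt6LJhce2tLbY+/elhWGU57SEtKSUg3WW14GCpqal5YOlgqa2tufExsinpMWFppDksnCCkpBggpe497U="/>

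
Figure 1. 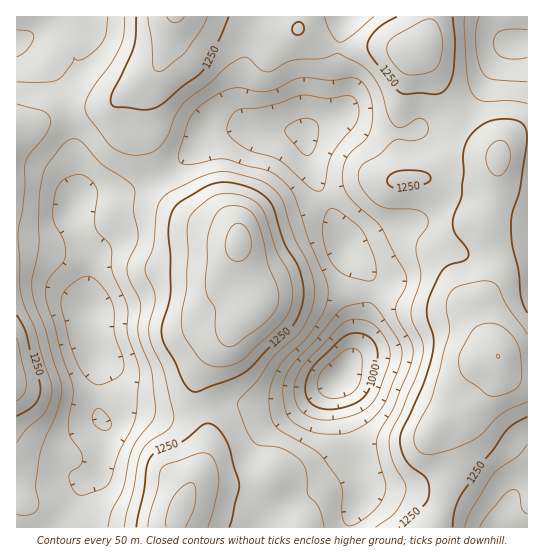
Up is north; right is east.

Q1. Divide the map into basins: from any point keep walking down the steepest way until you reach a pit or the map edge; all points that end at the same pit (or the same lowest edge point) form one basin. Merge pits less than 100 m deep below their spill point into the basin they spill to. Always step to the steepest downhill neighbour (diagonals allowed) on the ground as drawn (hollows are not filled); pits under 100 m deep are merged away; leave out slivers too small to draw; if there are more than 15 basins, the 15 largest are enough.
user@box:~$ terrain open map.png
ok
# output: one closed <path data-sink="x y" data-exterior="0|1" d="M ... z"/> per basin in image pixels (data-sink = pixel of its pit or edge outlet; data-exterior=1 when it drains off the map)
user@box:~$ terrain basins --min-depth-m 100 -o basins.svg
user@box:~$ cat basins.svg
<path data-sink="339 378" data-exterior="0" d="M430 16l-414 1 1 112 49-17 41-5 50-40-9 10-4 12 0 42 8 28 17 34 17 19 16 9 27 10 10 8 1 19 17 37-1 10-16 14-16 22-15 14-10 18-3 9 0 13 11 31 1 19-5 20-23 44-4 12 1 7 256 0 6-11 13-47-1-17-12-23 0-5 10-9 16-8 20-18 12-20 2-10 4 9 8 7 8 3 9-1 0-240-6-1-13 6-8 7-2 6-38-31-18-31-22-44 7-17z"/><path data-sink="89 313" data-exterior="0" d="M151 72l-44 35-41 5-50 18 1 398 158 0 5-19 23-44 5-20-1-19-11-31 0-13 3-9 10-18 48-53-1-11-16-33-1-19-10-8-27-10-16-9-17-19-17-34-8-28 0-42z"/><path data-sink="498 527" data-exterior="1" d="M499 360l-2 10-12 20-20 18-16 8-10 9 0 5 12 23 1 17-18 58 94-1 0-148-9 0-12-6-4-4z"/><path data-sink="515 43" data-exterior="0" d="M527 16l-96 0-3 17-7 14 2 7 20 40 18 31 38 31 2-6 8-7 19-6z"/>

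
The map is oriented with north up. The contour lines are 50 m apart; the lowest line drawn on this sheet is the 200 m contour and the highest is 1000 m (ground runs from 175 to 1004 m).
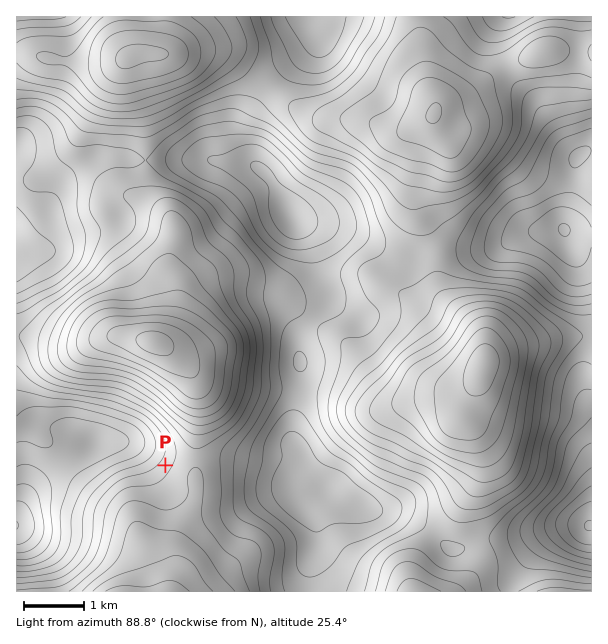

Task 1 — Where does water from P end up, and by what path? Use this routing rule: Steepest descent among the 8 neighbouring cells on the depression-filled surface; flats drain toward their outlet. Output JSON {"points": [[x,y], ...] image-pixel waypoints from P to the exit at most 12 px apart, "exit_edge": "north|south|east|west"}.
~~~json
{"points": [[165, 465], [177, 474], [189, 474], [194, 485], [195, 497], [191, 509], [185, 521], [180, 533], [179, 545], [179, 557], [179, 569], [177, 581], [174, 591]], "exit_edge": "south"}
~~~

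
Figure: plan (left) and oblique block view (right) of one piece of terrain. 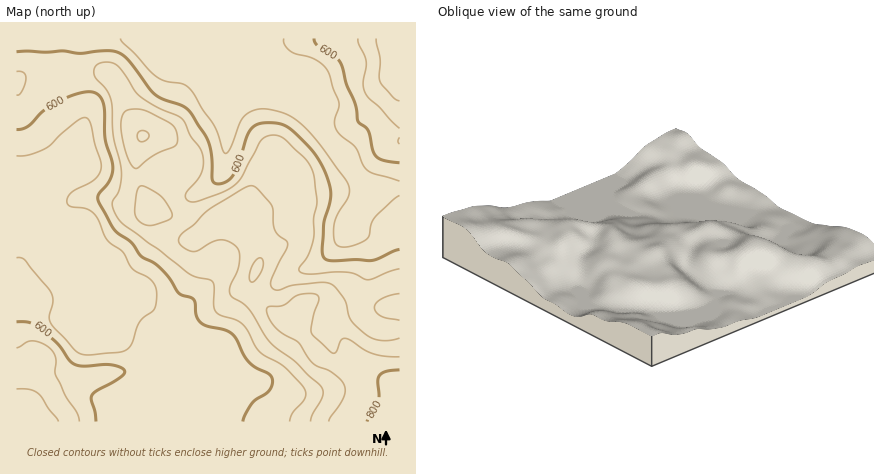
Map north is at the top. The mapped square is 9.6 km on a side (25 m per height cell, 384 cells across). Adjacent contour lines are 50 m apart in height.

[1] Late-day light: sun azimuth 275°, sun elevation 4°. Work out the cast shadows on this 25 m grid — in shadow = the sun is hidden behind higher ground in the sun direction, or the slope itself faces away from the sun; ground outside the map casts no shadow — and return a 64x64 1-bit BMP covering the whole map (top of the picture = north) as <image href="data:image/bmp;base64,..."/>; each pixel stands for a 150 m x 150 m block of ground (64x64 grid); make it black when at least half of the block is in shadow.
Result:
<image width="64" height="64" href="data:image/bmp;base64,Qk0+AgAAAAAAAD4AAAAoAAAAQAAAAEAAAAABAAEAAAAAAAACAAATCwAAEwsAAAIAAAAAAAAA////AAAAAAAA//AAAAAAAAD/4AAAAAAAHf/AAAAAAAAd/8AAAAAAAAP/AAAAAAAAA+CAAAAAAAABgcAAAAAAAAAAAAAAAAAAA4AAAAAAAAAH8AAAAAAAAAf8AAAAAAAAB/4AAAAAAAAH/gAAAAAAcA/8AAAAAADwD/AAAAAAAOAfwAAAAAABwB+AAAAAAAPAD4AAAAAAA4APgAAAAAADgA+AAAAAABOAB4AAAAAAH4AHAAAAAGAfgAAAAAAA+AwAAAAAAAD+AAAAAAAAAP/AAAAAAAAAf/AAAAAAAAB//AAAAAAAAD//AAAAAAAAP//AAAAAAAAB/+AAAAAAAAH/8AAAAAAAIP/wAAAAAAAw//AAAAAAACD/8AAAAAAAAH/wAAAA+AAAf/AAAAD4AMA/+AAAAPgAwD/4AAAADAAAf/gAAAAPwAB/+AAAAAfwAH/wAAAAB/gAf+AAAAYD+AD/wAAABwP4AP+AAAAHg/gA/4AAAAOH+AH/AAAAAT/8B/4AAAAAf/wH+AAAAAB//AfwADwAAH/8B8AAPgAB//gHAAA+AAP/8AAAACAAA+/AAAAAAYAH74AAAAAAAB/nAAAAAAAAP/gAAAAAAAA/+AAAAAAAAD/wAAAAAAAAf/AAAAAAAAB/4AAAAAAAAH/AAAAAAAAAfwAAAAAAAAB8AAAAAAAAAHgAAAAAAA=="/>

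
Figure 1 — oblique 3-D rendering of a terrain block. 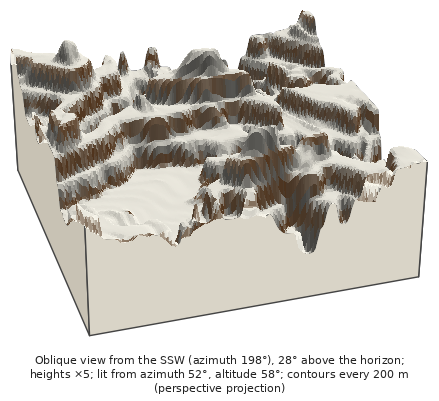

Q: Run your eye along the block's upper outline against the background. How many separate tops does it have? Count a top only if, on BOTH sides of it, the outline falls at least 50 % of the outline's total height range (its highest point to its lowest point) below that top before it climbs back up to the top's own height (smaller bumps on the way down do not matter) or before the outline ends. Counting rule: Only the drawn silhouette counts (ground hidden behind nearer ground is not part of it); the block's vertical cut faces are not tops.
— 0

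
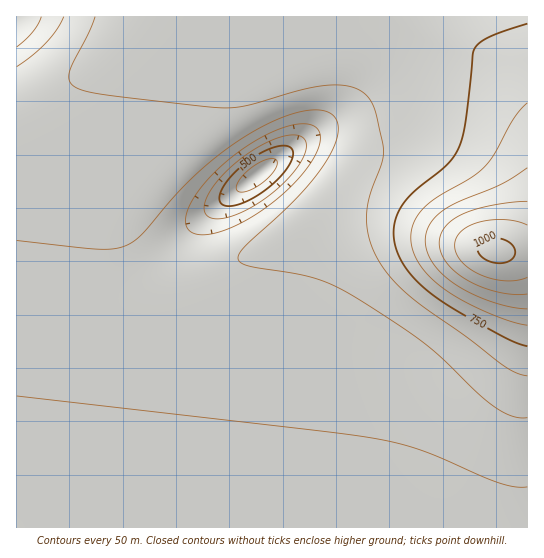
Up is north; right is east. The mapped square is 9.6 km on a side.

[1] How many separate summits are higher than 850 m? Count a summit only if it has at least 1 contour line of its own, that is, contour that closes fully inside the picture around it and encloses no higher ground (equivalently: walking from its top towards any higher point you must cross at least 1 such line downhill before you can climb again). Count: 1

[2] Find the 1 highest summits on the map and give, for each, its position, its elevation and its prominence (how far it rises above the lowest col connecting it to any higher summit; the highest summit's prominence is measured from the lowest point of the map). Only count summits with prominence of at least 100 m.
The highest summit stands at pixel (495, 250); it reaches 1012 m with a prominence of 589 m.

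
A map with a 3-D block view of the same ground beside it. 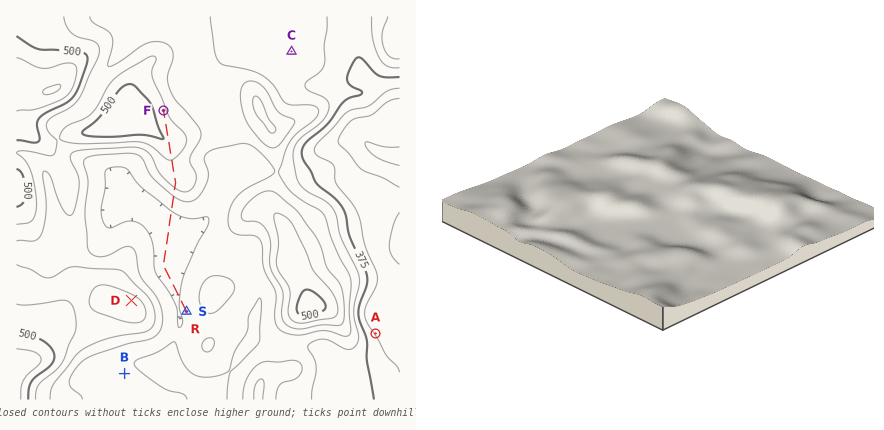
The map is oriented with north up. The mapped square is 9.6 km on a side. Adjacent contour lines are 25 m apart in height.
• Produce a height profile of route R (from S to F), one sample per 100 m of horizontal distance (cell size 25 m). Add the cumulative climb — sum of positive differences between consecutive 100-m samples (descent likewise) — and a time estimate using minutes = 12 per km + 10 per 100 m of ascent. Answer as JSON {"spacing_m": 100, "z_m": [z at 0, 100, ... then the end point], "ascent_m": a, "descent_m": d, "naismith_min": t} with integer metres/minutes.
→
{"spacing_m": 100, "z_m": [403, 403, 402, 401, 400, 399, 399, 398, 398, 398, 397, 397, 397, 397, 397, 397, 397, 397, 397, 397, 397, 397, 397, 397, 397, 398, 399, 401, 405, 412, 421, 432, 444, 456, 465, 469, 472, 472, 472, 473, 477, 483, 490, 495, 498, 498, 496, 492, 489, 486, 483, 482, 481, 481], "ascent_m": 102, "descent_m": 24, "naismith_min": 73}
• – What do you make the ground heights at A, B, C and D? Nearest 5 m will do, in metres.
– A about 350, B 405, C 410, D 485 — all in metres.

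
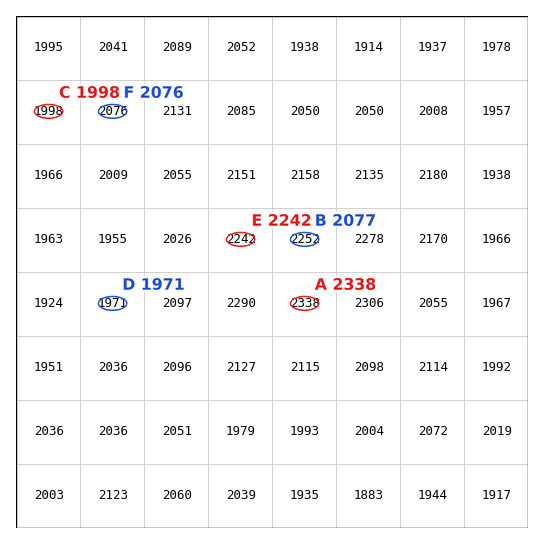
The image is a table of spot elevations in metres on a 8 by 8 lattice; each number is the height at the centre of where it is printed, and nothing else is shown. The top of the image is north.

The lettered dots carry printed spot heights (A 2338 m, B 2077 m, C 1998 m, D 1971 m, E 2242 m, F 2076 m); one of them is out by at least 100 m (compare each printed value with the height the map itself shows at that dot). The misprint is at B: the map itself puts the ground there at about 2252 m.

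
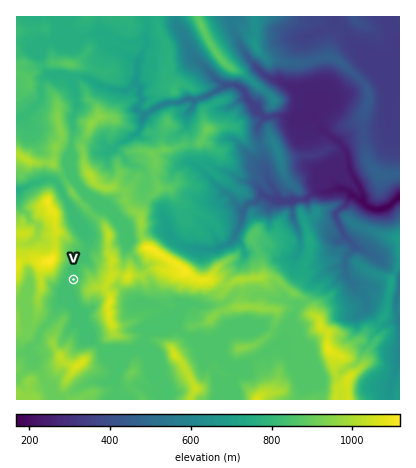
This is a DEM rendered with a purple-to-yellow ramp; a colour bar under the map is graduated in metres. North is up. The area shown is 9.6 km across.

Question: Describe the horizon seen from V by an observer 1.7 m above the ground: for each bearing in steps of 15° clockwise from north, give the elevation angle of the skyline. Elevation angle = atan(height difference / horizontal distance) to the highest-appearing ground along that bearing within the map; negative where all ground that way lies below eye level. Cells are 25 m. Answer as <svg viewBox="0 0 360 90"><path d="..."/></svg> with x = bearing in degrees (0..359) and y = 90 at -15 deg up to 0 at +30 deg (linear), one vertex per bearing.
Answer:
<svg viewBox="0 0 360 90"><path d="M0 52l15 1 15-3 15-6 15-5 15-5 15-5 15-3 15-1 15 2 15 15 15 12 15-5 15 3 15 5 15-7 15-6 15-9 15-2 15-7 15-8 15 0 15 12 15 11"/></svg>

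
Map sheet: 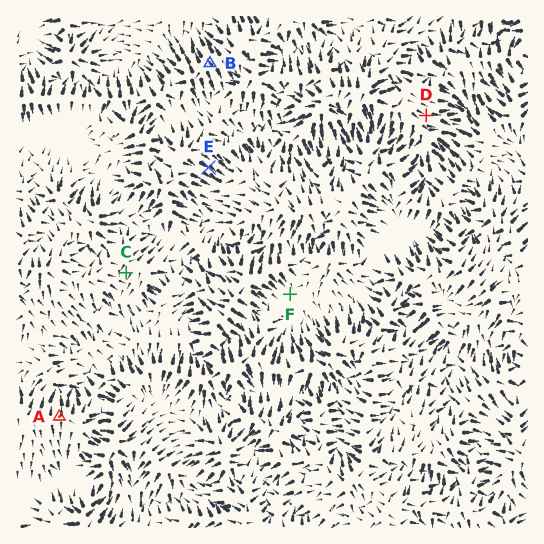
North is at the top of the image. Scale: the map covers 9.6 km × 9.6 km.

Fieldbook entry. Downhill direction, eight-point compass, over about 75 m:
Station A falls N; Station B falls NW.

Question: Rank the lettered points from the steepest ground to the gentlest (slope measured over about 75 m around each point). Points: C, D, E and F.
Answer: E D C F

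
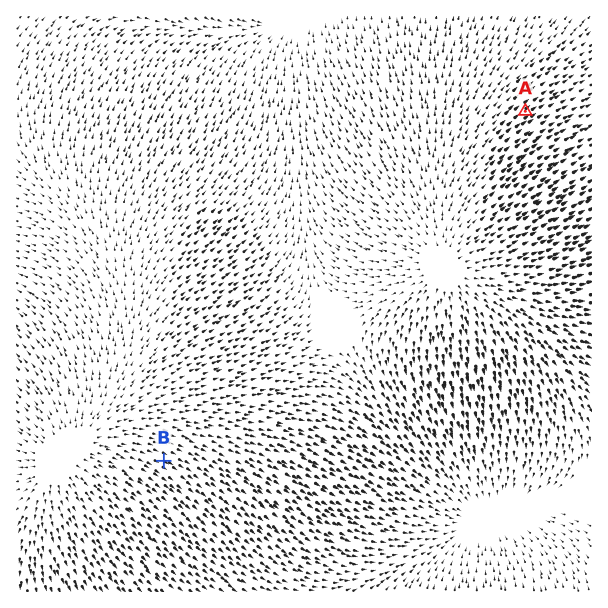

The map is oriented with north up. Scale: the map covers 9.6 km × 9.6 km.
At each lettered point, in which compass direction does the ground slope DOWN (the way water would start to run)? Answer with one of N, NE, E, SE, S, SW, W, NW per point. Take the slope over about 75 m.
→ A NE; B SE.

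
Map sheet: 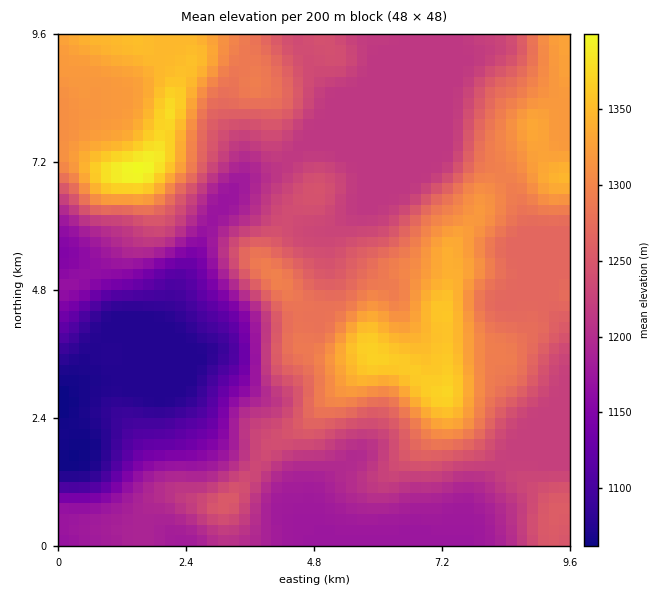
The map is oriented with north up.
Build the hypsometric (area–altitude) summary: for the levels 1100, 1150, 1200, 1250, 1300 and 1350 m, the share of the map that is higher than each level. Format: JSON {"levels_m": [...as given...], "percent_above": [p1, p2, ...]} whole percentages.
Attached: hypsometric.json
{"levels_m": [1100, 1150, 1200, 1250, 1300, 1350], "percent_above": [92, 87, 72, 42, 21, 5]}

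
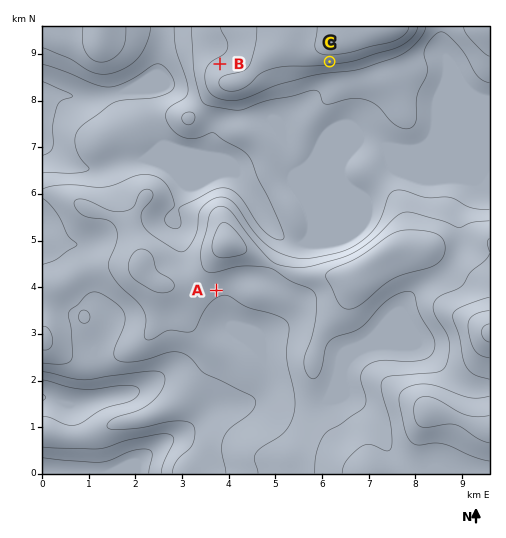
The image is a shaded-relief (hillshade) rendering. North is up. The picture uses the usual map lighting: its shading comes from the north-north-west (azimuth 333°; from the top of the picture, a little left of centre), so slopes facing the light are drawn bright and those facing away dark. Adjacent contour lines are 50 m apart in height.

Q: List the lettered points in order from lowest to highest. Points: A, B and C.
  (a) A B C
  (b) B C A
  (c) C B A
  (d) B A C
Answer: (a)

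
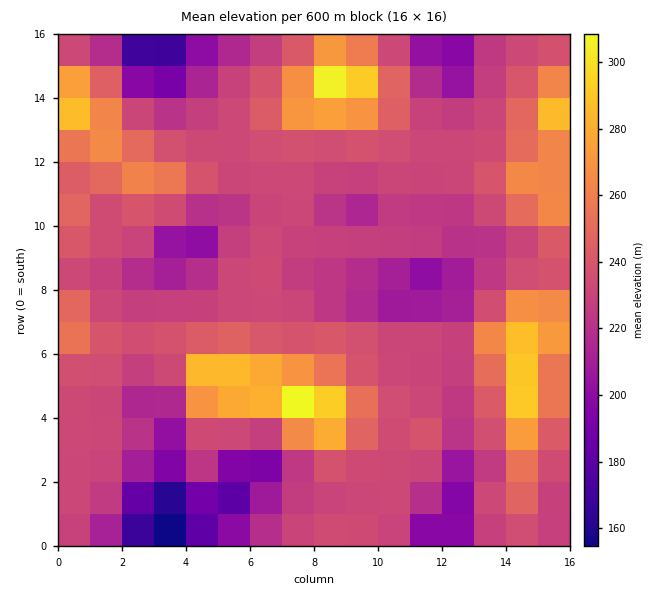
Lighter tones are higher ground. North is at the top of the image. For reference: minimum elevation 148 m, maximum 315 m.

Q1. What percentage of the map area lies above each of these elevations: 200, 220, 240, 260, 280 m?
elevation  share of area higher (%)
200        92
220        81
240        27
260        14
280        6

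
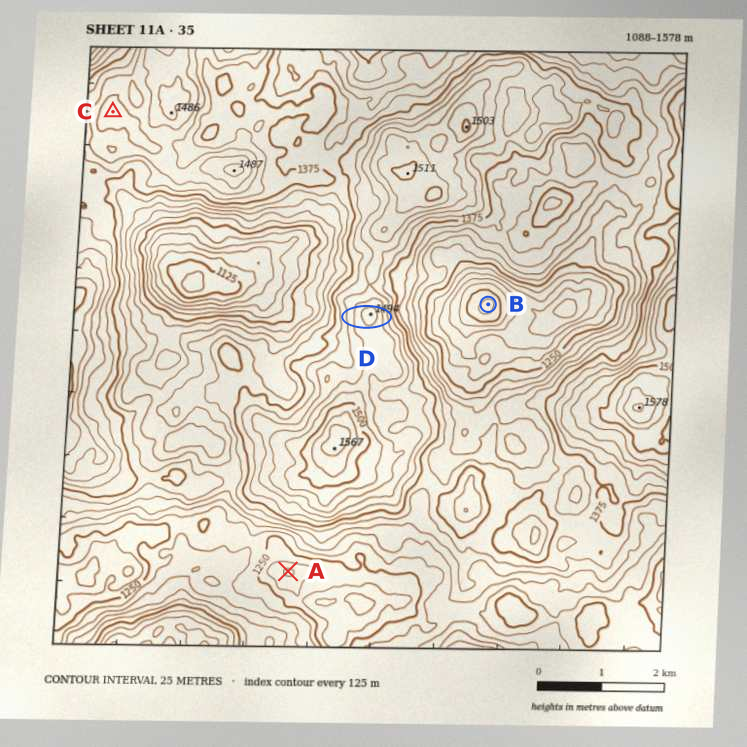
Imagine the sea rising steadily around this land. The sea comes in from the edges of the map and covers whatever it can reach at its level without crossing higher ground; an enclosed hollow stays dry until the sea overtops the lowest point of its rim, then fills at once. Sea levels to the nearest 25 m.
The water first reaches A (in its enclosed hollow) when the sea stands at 1225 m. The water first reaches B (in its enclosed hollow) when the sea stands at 1350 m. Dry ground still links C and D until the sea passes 1375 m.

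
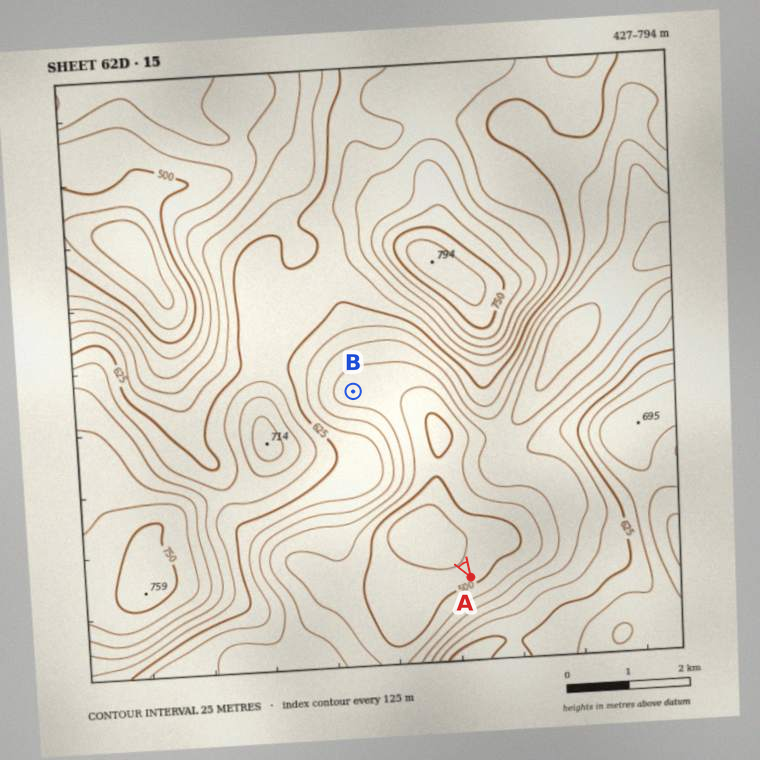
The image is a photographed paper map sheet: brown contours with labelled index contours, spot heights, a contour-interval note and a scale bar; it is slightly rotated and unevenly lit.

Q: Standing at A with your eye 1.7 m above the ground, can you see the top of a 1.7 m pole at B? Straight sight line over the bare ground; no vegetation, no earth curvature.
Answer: no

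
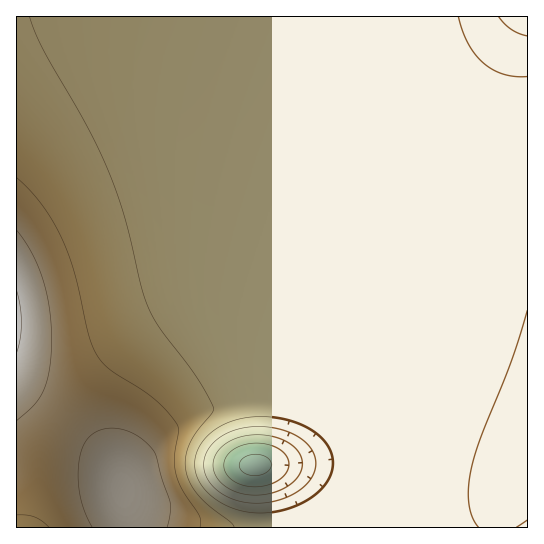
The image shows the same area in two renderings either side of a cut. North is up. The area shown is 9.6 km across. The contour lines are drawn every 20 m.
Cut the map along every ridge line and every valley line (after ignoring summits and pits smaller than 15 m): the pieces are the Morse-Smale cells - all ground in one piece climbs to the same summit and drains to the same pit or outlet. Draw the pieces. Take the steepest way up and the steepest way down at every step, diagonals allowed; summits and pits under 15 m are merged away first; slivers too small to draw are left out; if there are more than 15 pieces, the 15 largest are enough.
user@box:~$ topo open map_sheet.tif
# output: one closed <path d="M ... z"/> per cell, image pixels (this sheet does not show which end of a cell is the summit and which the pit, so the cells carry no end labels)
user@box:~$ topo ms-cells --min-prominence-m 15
<path d="M402 16l-385 0-1 367 46 34 30-38 43-42 23-16 21-10 27-7 20 0 27 5 145 56 23 6 20 0 5-3 14-23 16-47 17-80 0-17-6-14-44-44-20-30-15-43z"/><path d="M226 304l-20 0-15 3-17 6-28 16-19 15-35 35-29 38 31 26 21 24 8 20 0 10 5 16 1 14 242 1 4-17 14-40 15-29 44-75-7 4-20 0-23-6-39-13-82-35-24-8z"/><path d="M527 163l-9 2-13 18-12 35-14 69-15 48-17 36-32 52-26 48-14 40-2 17 155-1z"/><path d="M527 16l-124 1 5 53 15 43 20 30 44 44 6 14 1 16 14-39 10-13 10-3z"/><path d="M62 417l-15 22-7 15-3 44-9 29 101 1 0-7-6-24 0-10-8-20-21-24z"/><path d="M17 384l-1 143 11 1 4-5 6-25 3-44 21-37z"/>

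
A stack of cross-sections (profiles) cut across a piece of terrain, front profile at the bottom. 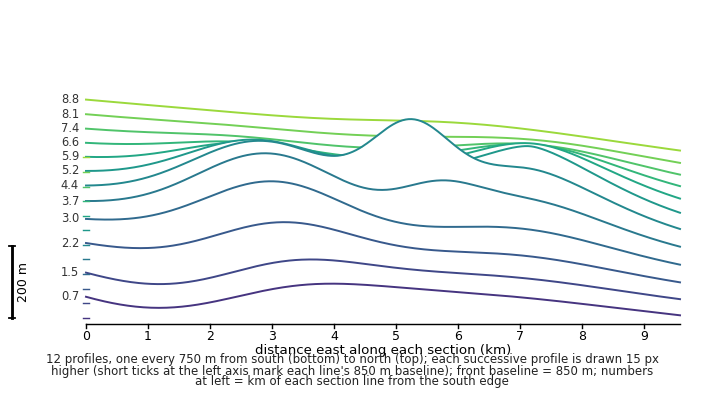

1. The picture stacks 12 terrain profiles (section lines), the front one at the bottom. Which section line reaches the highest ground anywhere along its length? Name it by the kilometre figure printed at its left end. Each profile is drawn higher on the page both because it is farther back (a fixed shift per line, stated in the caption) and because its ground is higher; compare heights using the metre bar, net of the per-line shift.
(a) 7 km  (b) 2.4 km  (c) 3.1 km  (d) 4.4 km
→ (d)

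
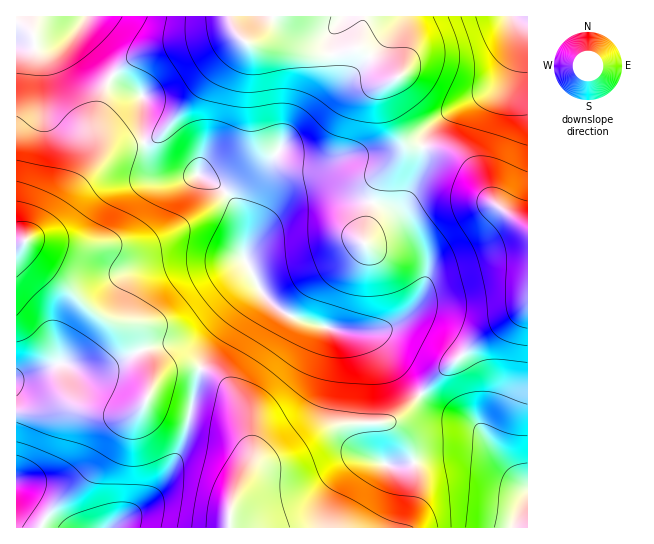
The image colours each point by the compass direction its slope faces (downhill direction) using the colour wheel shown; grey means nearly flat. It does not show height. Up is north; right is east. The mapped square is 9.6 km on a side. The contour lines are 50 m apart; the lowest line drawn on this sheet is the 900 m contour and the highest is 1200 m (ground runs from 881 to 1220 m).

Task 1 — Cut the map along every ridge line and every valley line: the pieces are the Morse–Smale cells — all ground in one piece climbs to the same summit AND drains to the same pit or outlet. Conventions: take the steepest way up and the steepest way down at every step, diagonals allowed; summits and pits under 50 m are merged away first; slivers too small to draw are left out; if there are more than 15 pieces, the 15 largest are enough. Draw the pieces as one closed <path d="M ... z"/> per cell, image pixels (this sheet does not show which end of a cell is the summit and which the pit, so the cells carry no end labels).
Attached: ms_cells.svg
<path d="M426 147l-3 0-3 20-15 38 0 8 9 20-17-21-16-8-55-12-20 0-16 7-17 15-28 39 0 8 15 29 17 18 16 9 14 6 31 8 27 2 9 4 9 9 17 27 21 22 26-28 26-22 42-29 13-11 0-78-30-20-9-9-16-27-12-12-12-7z"/><path d="M23 243l-7 0 0 284 94 1 32-21 14-14 13-20 16-38 15-66-7-2-20 1-11 5-9 12-5-20-15-35-6-6-22-5-18-11-24-25-35-28z"/><path d="M245 41l-3 0-22 22-55 67-10 9-11 4 9 20 12 10 8 3 26-1 19 10 14 14 8 16 4 15 1 29 2-9 24-33 19-18 16-7 20 0 55 12 16 8 14 17-6-16 0-8 15-38 3-20-12-2-10-8-13-30-3-20 11-9-6-2-31-28-28 7-20 0-37-10-20 0z"/><path d="M143 143l-20 4-12 5-36 38-20 29-13 12-18 11 0 7 9 11 30 23 30 29 12 7 22 5 6 6 15 35 5 20 9-12 11-5 26 0 12-23 18-26 21-23 10-7-16-31 0-28-4-15-8-16-14-14-19-10-26 1-8-3-12-10z"/><path d="M422 395l-23 21-9 5-53 4-20 10-30 20-29 10-15 17-11 20-3 25 284 1 3-11 12-22 0-8-21-20-33-44-37-16z"/><path d="M259 289l-18 16-12 14-18 26-11 22 18 10 13 13 13 24 8 32 0 15-9 20 15-16 29-10 30-20 16-8 21-4 36-2 9-5 21-21-20-22-17-27-9-9-9-4-27-2-45-14-16-9z"/><path d="M86 16l-70 1 1 226 6 0 26-18 26-35 36-38 12-5 21-5-3-15 2-30-32-20-26-26-6-12 0-9z"/><path d="M511 16l-148 1 0 12-4 18 31 29 6 2-9 7-2 13 16 39 8 7 13 3 6-17 13-13 21-13 27-12 14-13 8-14 6-30-1-10z"/><path d="M230 16l-143 0-8 14 0 9 6 12 18 20 40 26-2 30 4 16 10-4 10-9 44-55 35-34-8-8z"/><path d="M203 369l-3 1-3 7-12 58-16 38-13 20-14 14-31 21 118-1 3-25 19-37 1-19-8-32-11-20-15-17z"/><path d="M527 16l-15 1 5 13-1 15-5 20-8 14-14 13-27 12-21 13-13 13-5 15 4 3 22 4 12 7 12 12 16 27 37 29 2-1z"/><path d="M527 305l-12 11-42 29-26 22-26 27 16 13 37 16 33 44 20 20z"/><path d="M362 16l-131 0 0 5 5 12 13 11 25 1 37 10 20 0 28-8 4-18z"/><path d="M527 496l-11 21-2 11 14-1z"/>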